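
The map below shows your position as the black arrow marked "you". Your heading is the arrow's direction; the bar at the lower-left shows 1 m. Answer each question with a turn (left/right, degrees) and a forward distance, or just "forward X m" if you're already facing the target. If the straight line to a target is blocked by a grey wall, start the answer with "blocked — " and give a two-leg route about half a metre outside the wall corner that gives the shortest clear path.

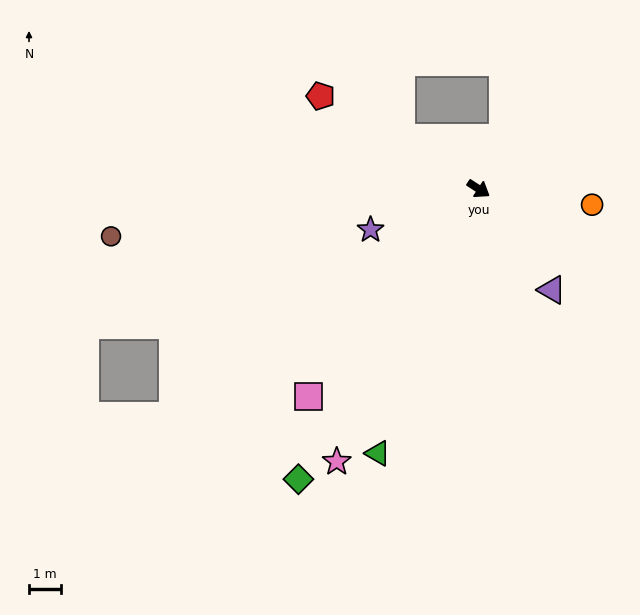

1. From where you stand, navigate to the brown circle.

turn right 140°, forward 11.6 m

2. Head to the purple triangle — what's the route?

turn right 21°, forward 3.9 m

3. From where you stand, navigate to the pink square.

turn right 96°, forward 8.4 m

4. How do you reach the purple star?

turn right 126°, forward 3.6 m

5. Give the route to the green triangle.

turn right 78°, forward 8.8 m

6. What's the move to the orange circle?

turn left 25°, forward 3.6 m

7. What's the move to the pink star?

turn right 84°, forward 9.6 m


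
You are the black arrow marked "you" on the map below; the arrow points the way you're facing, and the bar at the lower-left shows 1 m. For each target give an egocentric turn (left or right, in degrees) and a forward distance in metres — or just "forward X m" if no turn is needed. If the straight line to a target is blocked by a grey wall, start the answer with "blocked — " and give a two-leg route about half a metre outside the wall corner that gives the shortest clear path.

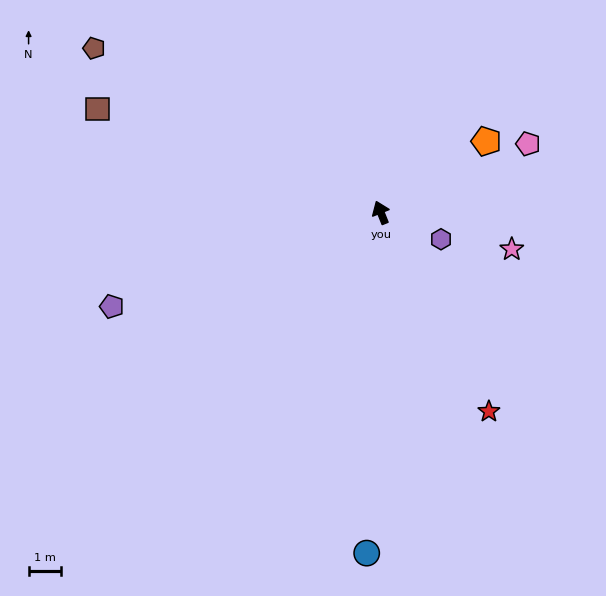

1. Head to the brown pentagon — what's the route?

turn left 38°, forward 10.2 m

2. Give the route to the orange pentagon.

turn right 78°, forward 3.9 m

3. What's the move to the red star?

turn right 173°, forward 7.0 m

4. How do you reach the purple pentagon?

turn left 87°, forward 8.8 m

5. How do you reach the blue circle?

turn left 156°, forward 10.5 m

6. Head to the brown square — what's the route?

turn left 48°, forward 9.3 m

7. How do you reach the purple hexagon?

turn right 136°, forward 2.0 m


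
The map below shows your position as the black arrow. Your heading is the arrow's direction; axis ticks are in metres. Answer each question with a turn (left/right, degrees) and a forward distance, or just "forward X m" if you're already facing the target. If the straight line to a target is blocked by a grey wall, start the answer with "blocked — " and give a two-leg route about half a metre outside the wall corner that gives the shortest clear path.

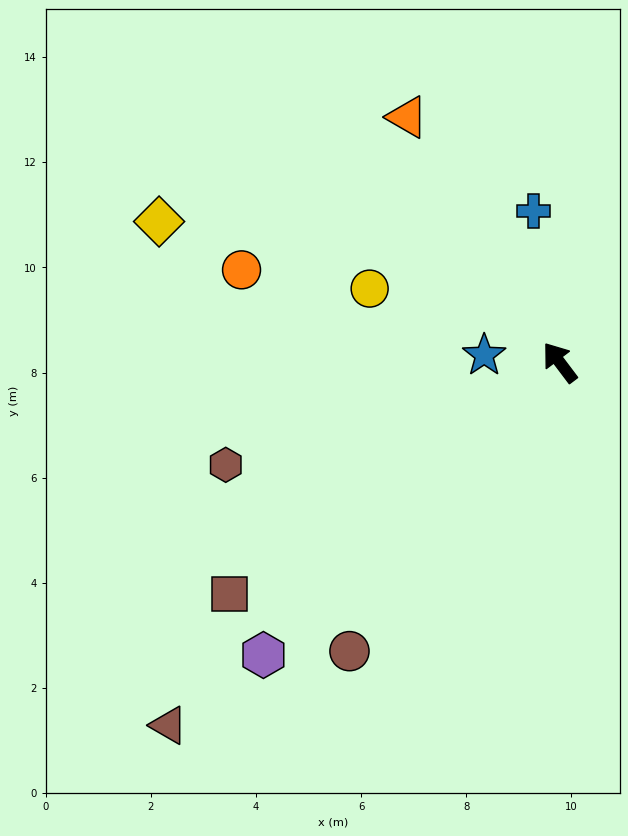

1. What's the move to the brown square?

turn left 88°, forward 7.7 m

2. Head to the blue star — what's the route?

turn left 48°, forward 1.4 m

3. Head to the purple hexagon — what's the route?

turn left 98°, forward 7.9 m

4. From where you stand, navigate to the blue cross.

turn right 27°, forward 2.9 m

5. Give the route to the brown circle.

turn left 107°, forward 6.8 m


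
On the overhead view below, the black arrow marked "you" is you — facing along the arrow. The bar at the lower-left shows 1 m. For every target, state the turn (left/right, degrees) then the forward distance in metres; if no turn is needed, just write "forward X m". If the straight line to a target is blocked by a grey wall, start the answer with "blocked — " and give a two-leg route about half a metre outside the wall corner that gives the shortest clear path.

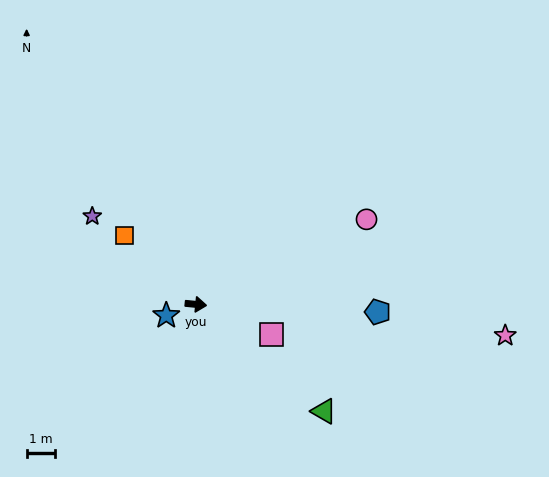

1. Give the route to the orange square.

turn left 142°, forward 3.5 m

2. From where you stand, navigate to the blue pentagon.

turn left 3°, forward 6.5 m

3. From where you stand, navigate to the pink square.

turn right 16°, forward 2.9 m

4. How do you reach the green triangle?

turn right 34°, forward 5.9 m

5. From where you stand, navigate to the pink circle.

turn left 32°, forward 6.8 m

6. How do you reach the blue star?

turn right 154°, forward 1.1 m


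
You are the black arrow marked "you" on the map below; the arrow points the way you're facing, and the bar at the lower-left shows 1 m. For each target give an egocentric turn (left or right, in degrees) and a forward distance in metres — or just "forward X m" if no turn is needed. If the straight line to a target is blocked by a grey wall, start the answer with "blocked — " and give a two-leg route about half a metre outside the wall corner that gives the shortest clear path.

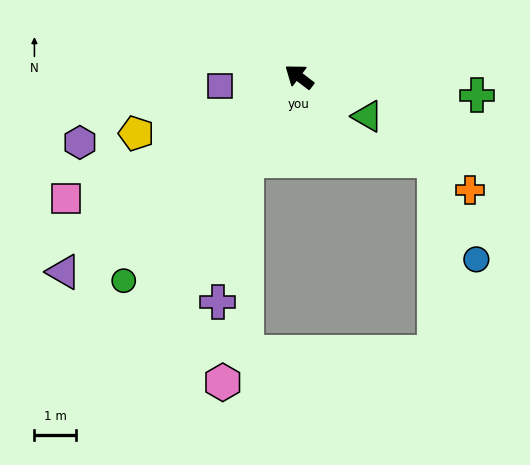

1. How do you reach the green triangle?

turn right 173°, forward 1.9 m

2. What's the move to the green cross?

turn right 149°, forward 4.3 m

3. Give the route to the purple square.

turn left 44°, forward 1.9 m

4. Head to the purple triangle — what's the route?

turn left 77°, forward 7.4 m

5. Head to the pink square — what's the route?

turn left 65°, forward 6.3 m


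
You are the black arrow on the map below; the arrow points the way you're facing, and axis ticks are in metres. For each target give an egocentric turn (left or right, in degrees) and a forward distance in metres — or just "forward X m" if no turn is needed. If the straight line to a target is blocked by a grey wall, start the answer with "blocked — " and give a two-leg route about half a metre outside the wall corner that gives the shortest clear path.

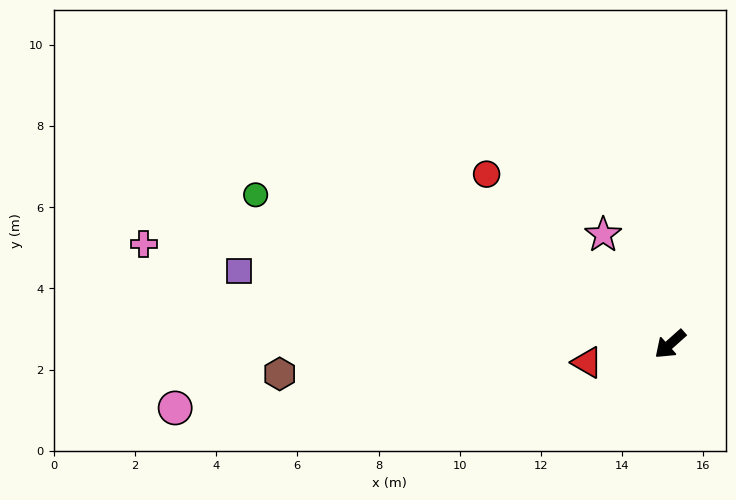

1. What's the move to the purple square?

turn right 51°, forward 10.8 m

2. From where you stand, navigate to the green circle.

turn right 62°, forward 10.9 m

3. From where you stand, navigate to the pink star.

turn right 100°, forward 3.2 m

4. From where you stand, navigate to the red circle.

turn right 85°, forward 6.2 m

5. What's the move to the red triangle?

turn right 29°, forward 2.1 m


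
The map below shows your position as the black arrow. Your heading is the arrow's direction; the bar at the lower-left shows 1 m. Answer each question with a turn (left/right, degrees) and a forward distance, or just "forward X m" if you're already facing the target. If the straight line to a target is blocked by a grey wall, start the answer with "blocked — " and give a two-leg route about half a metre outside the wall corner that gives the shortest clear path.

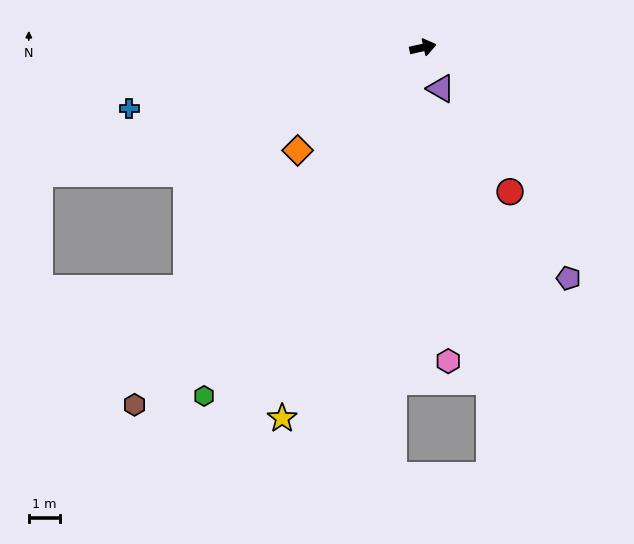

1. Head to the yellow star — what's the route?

turn right 123°, forward 12.8 m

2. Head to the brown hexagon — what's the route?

turn right 142°, forward 14.8 m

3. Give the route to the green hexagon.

turn right 135°, forward 13.3 m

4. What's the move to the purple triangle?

turn right 79°, forward 1.4 m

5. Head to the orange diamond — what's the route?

turn right 153°, forward 5.2 m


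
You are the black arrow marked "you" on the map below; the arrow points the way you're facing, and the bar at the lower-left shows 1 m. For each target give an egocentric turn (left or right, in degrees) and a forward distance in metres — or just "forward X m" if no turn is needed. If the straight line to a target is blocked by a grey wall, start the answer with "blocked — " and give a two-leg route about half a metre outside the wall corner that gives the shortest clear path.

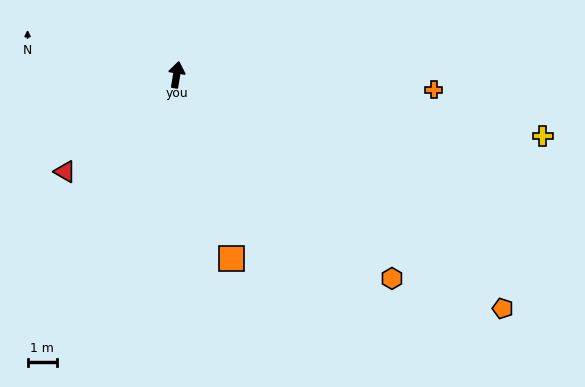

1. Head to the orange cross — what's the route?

turn right 84°, forward 8.7 m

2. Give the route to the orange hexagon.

turn right 124°, forward 10.1 m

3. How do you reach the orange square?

turn right 154°, forward 6.5 m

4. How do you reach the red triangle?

turn left 140°, forward 5.0 m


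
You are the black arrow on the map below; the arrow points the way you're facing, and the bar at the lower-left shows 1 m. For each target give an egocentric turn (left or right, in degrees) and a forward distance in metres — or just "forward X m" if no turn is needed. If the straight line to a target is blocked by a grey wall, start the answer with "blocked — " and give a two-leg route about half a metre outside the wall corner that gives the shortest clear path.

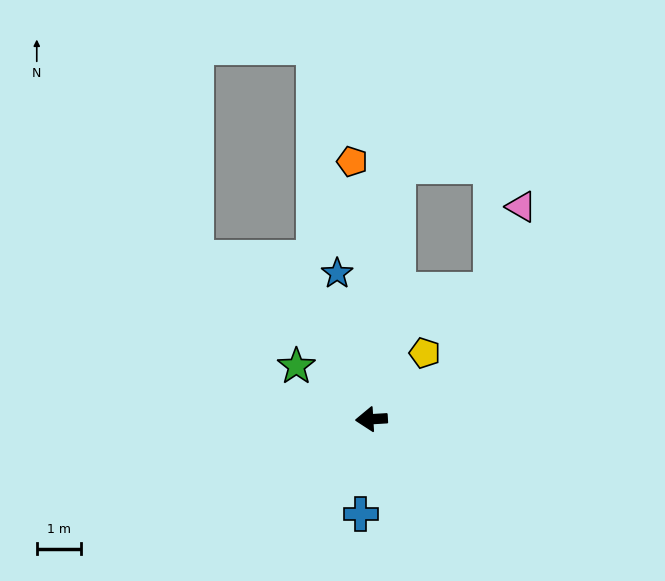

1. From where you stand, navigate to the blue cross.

turn left 80°, forward 2.1 m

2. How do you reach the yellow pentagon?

turn right 132°, forward 1.9 m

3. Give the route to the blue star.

turn right 80°, forward 3.4 m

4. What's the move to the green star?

turn right 39°, forward 2.1 m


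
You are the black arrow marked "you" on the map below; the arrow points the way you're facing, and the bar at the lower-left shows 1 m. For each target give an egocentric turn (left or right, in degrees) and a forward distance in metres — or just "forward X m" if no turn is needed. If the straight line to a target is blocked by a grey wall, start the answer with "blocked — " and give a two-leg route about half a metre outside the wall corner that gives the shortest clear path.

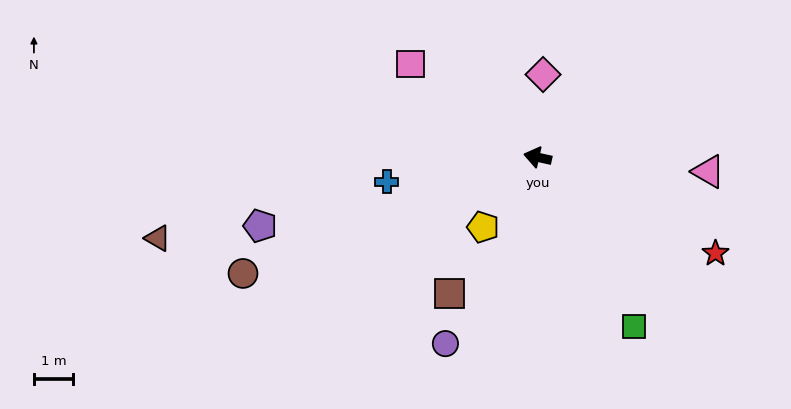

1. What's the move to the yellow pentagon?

turn left 64°, forward 2.3 m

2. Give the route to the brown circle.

turn left 34°, forward 8.1 m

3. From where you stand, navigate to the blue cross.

turn left 22°, forward 3.9 m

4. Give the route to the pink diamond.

turn right 81°, forward 2.1 m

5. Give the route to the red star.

turn left 164°, forward 5.2 m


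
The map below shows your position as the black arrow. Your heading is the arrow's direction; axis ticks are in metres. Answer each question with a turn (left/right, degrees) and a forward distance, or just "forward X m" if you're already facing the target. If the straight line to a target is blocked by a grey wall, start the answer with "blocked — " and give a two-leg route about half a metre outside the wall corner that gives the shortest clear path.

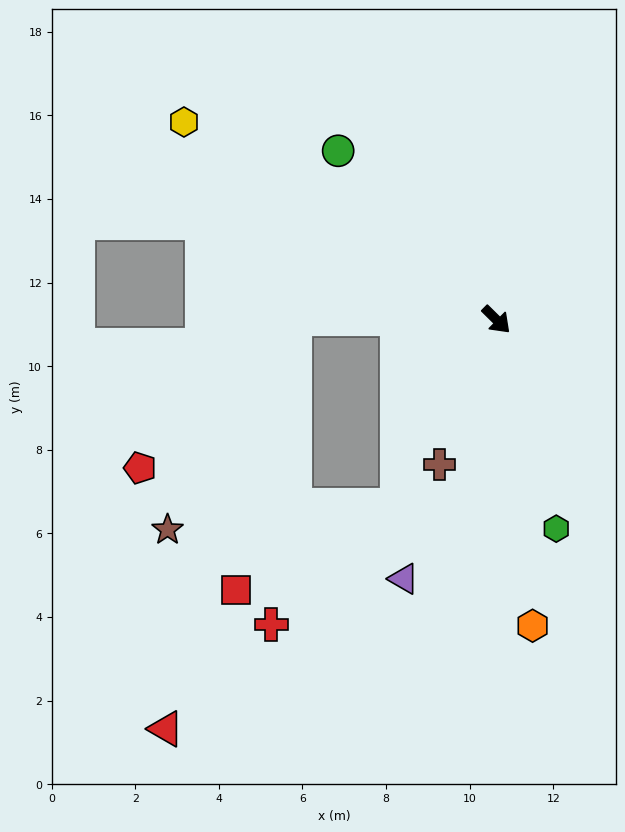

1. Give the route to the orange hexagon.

turn right 39°, forward 7.4 m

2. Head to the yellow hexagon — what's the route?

turn right 168°, forward 8.8 m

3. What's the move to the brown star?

blocked — turn right 136°, forward 4.8 m, then turn left 60°, forward 5.9 m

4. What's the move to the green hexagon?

turn right 29°, forward 5.2 m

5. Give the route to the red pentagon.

blocked — turn right 136°, forward 4.8 m, then turn left 45°, forward 5.1 m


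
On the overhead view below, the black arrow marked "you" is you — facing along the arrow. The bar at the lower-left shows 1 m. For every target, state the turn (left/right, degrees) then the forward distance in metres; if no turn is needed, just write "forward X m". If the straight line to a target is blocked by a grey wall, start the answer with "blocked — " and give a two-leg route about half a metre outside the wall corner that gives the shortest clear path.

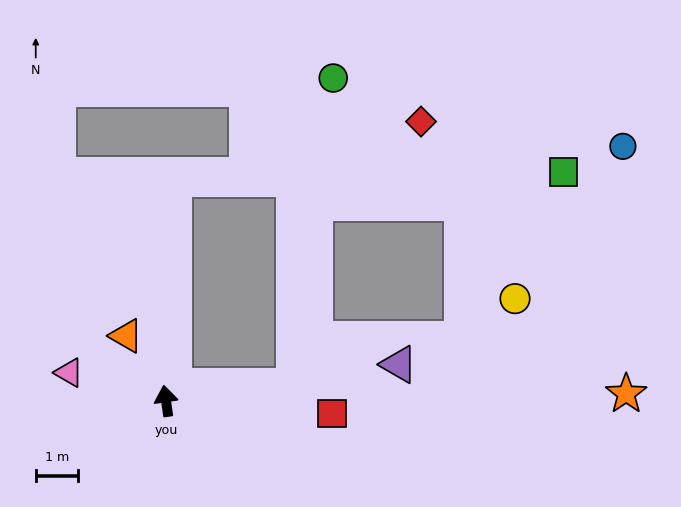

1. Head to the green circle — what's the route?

blocked — turn right 92°, forward 3.0 m, then turn left 76°, forward 7.3 m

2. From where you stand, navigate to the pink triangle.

turn left 66°, forward 2.4 m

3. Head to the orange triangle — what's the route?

turn left 23°, forward 1.8 m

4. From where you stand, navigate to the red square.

turn right 103°, forward 3.9 m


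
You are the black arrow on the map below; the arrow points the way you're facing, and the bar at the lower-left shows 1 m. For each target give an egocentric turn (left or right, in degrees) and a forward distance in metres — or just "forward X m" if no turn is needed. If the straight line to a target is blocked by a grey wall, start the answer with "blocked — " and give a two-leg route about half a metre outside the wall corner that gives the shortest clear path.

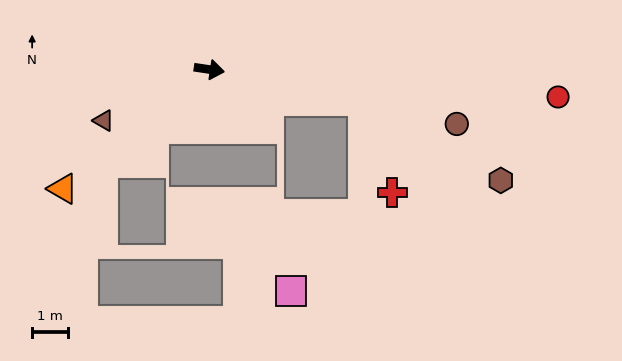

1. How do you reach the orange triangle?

turn right 132°, forward 5.3 m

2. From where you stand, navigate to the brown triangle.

turn right 146°, forward 3.3 m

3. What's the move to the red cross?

blocked — turn right 3°, forward 4.4 m, then turn right 61°, forward 2.7 m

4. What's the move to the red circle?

turn left 4°, forward 9.8 m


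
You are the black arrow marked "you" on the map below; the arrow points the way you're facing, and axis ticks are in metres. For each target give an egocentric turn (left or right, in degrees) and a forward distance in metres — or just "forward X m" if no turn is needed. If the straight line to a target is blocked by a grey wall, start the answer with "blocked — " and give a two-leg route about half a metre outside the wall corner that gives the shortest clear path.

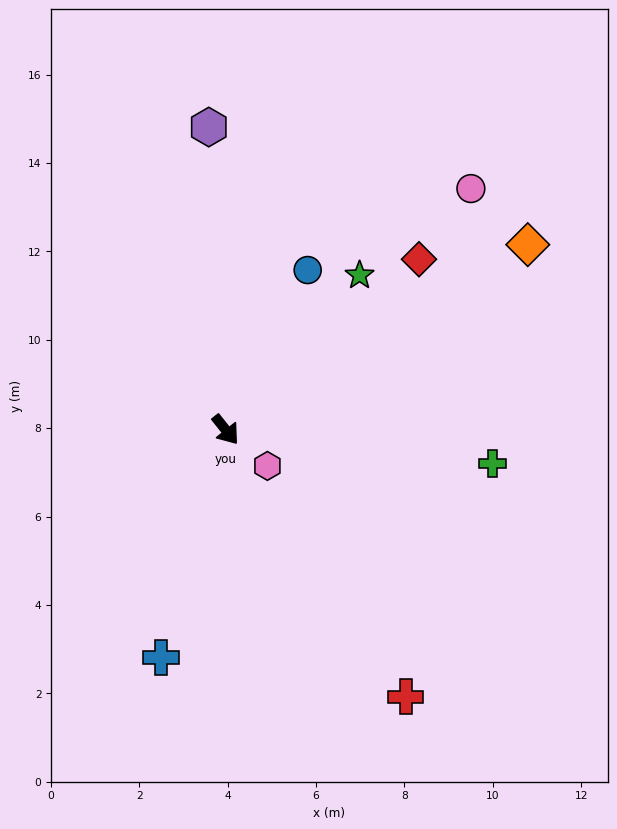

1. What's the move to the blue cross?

turn right 54°, forward 5.4 m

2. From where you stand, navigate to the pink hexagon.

turn left 11°, forward 1.2 m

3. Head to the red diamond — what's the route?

turn left 93°, forward 5.8 m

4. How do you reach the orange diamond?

turn left 83°, forward 8.0 m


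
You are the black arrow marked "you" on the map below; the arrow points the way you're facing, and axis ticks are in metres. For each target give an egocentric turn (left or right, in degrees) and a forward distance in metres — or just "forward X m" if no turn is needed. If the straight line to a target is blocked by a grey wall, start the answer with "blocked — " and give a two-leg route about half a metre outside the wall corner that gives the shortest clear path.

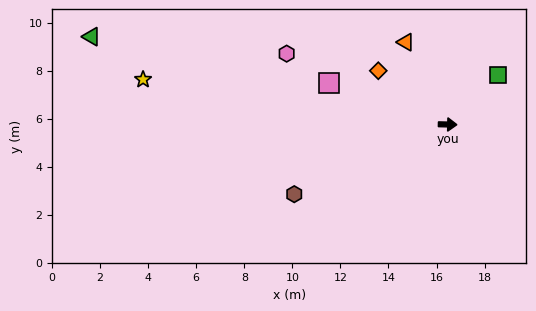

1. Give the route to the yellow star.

turn left 173°, forward 12.8 m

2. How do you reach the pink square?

turn left 162°, forward 5.2 m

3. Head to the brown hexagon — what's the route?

turn right 154°, forward 7.0 m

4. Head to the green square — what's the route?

turn left 46°, forward 2.9 m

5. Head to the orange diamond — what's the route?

turn left 144°, forward 3.7 m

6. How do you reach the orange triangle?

turn left 118°, forward 3.8 m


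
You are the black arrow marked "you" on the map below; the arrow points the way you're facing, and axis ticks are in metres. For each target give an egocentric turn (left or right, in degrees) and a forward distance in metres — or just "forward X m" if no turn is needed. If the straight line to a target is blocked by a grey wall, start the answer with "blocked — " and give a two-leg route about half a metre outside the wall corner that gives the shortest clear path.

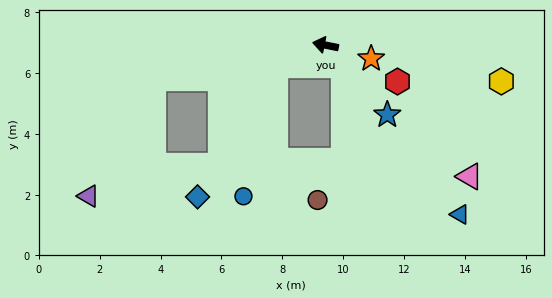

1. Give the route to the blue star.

turn left 143°, forward 3.1 m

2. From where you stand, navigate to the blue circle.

blocked — turn left 33°, forward 1.8 m, then turn left 55°, forward 4.4 m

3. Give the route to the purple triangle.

blocked — turn left 22°, forward 5.8 m, then turn left 51°, forward 4.4 m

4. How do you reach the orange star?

turn left 175°, forward 1.6 m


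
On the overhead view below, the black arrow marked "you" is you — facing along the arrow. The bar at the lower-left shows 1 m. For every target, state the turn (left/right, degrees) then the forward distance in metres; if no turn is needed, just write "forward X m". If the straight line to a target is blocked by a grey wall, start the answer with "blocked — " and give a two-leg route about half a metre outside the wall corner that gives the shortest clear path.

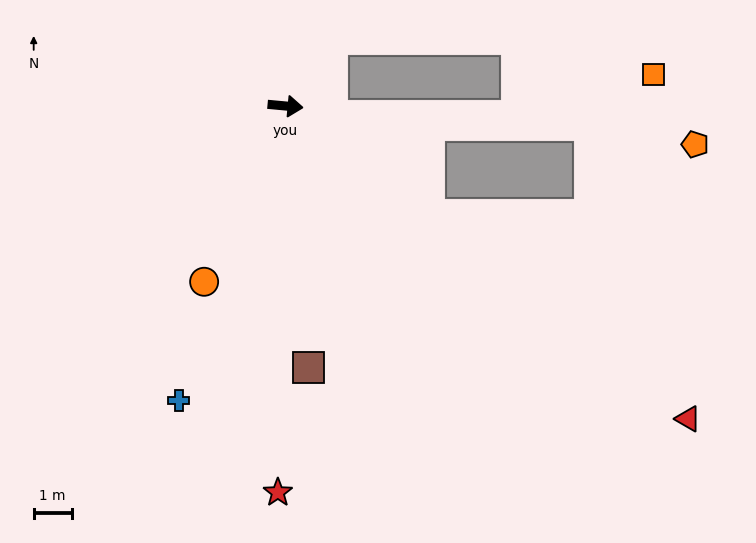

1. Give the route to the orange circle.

turn right 110°, forward 5.1 m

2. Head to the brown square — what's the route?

turn right 80°, forward 6.9 m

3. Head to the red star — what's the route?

turn right 86°, forward 10.2 m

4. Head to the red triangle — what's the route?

turn right 33°, forward 13.4 m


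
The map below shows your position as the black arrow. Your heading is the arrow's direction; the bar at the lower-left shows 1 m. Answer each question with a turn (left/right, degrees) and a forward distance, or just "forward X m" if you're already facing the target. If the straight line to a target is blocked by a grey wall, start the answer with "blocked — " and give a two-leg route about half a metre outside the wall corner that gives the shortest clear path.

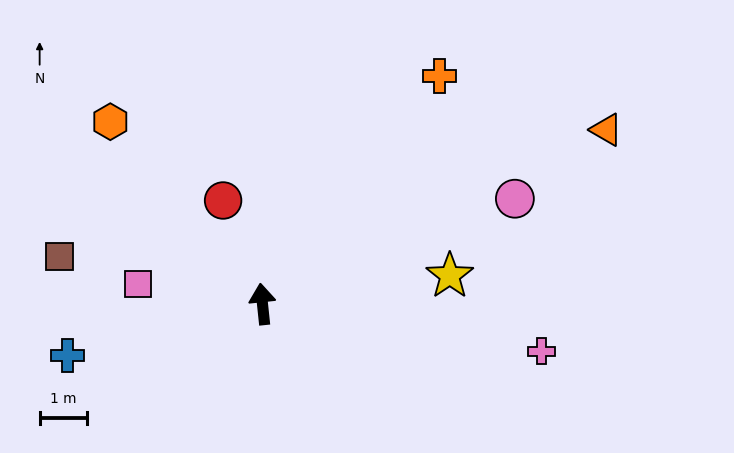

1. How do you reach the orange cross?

turn right 44°, forward 6.0 m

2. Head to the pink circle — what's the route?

turn right 73°, forward 5.7 m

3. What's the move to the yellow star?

turn right 87°, forward 4.0 m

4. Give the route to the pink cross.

turn right 106°, forward 5.9 m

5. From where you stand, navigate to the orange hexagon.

turn left 34°, forward 5.0 m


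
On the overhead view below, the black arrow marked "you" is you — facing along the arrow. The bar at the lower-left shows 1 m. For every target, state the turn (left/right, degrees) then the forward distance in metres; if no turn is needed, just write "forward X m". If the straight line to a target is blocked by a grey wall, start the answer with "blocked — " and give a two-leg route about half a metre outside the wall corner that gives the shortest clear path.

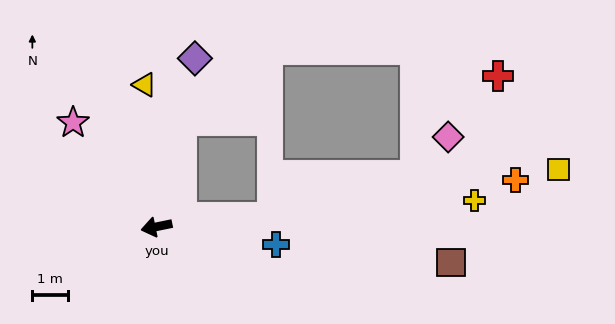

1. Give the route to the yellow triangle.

turn right 97°, forward 4.0 m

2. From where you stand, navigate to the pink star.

turn right 63°, forward 3.7 m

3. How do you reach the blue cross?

turn left 160°, forward 3.4 m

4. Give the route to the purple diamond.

turn right 114°, forward 4.8 m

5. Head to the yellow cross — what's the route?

turn left 173°, forward 8.9 m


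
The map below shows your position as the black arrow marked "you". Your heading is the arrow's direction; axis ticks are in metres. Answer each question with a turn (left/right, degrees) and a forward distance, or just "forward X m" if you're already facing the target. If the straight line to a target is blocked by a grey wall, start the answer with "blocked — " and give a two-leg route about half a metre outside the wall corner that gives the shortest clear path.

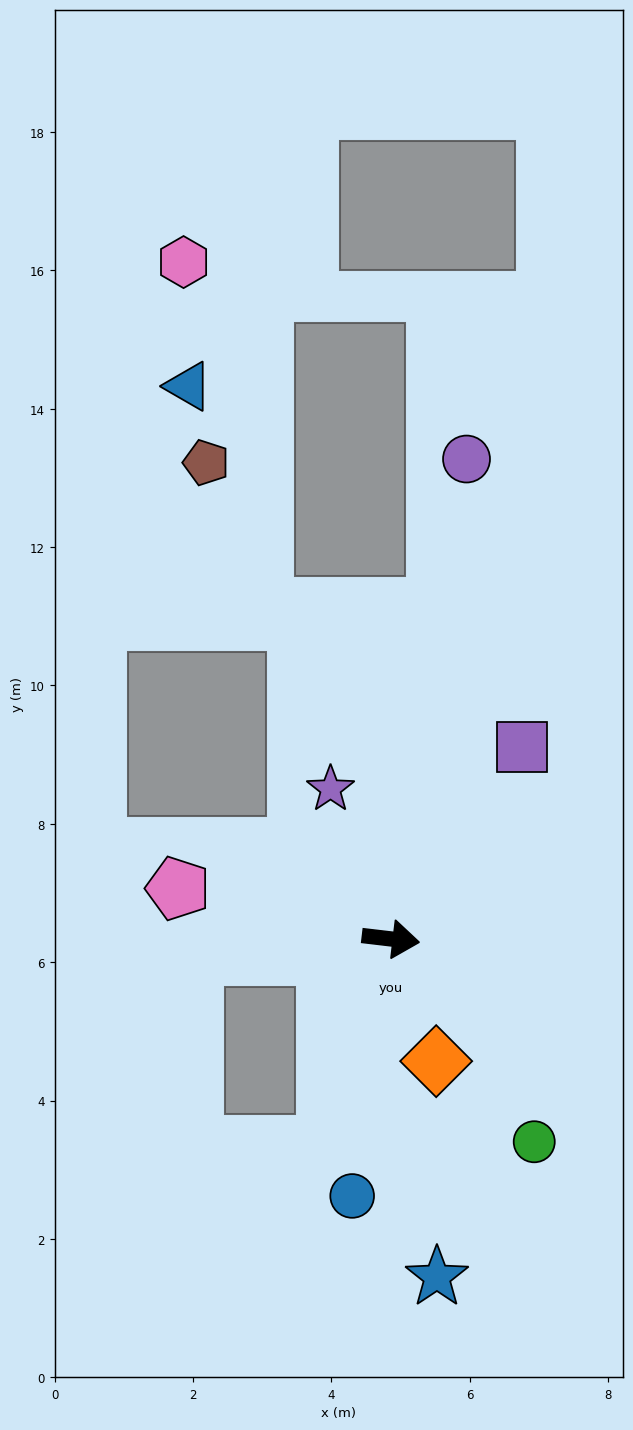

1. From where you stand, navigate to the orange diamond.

turn right 63°, forward 1.9 m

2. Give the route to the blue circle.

turn right 92°, forward 3.8 m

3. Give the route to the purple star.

turn left 119°, forward 2.3 m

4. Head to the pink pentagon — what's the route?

turn left 173°, forward 3.2 m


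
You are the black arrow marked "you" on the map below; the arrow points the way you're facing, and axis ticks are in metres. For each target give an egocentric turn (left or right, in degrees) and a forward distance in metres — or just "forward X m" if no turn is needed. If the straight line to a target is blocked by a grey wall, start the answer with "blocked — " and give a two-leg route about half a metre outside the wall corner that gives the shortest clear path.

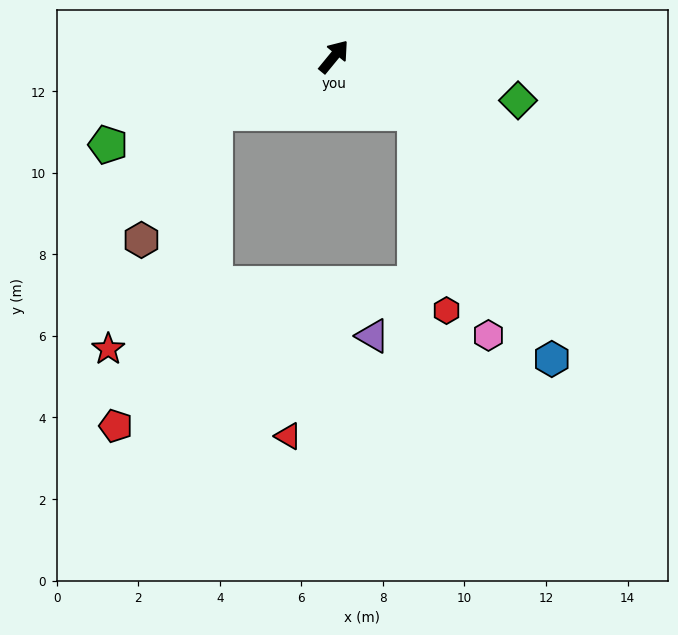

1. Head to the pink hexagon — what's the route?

blocked — turn right 86°, forward 2.4 m, then turn right 36°, forward 5.7 m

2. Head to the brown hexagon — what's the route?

blocked — turn left 155°, forward 3.2 m, then turn left 34°, forward 3.6 m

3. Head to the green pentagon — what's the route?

turn left 151°, forward 5.9 m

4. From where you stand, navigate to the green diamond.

turn right 64°, forward 4.6 m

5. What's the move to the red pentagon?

blocked — turn left 155°, forward 3.2 m, then turn left 47°, forward 8.1 m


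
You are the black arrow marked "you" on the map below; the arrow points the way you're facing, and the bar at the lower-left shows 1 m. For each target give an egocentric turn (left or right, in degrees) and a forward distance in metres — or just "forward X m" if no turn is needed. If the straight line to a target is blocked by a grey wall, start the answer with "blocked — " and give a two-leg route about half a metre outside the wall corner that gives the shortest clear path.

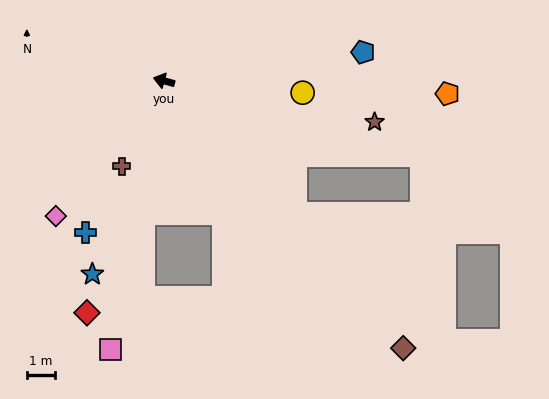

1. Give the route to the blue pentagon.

turn right 156°, forward 7.1 m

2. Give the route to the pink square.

turn left 94°, forward 9.6 m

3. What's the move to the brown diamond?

turn left 147°, forward 12.6 m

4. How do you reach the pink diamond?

turn left 67°, forward 6.1 m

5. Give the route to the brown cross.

turn left 79°, forward 3.3 m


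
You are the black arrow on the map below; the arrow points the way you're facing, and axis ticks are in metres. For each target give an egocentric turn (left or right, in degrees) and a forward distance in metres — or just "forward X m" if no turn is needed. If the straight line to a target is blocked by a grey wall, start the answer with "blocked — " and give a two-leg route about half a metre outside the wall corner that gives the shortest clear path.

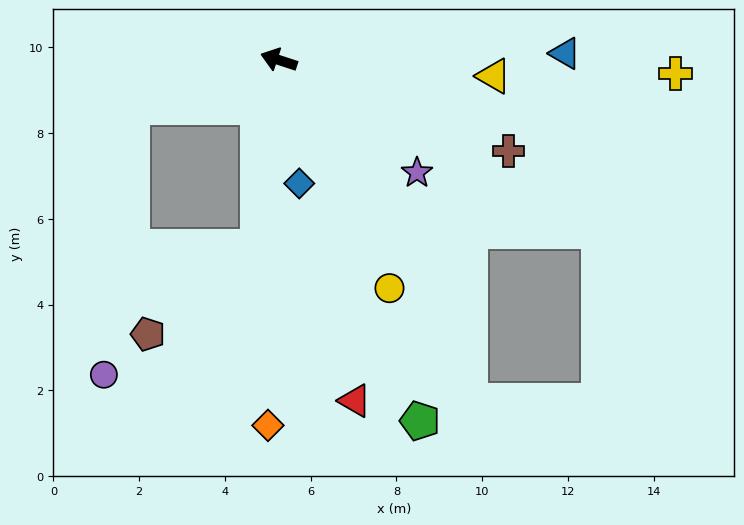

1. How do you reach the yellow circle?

turn left 134°, forward 5.9 m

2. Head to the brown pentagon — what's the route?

blocked — turn left 102°, forward 4.4 m, then turn right 46°, forward 3.3 m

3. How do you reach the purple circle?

blocked — turn left 36°, forward 3.6 m, then turn left 66°, forward 6.3 m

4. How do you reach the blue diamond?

turn left 117°, forward 2.9 m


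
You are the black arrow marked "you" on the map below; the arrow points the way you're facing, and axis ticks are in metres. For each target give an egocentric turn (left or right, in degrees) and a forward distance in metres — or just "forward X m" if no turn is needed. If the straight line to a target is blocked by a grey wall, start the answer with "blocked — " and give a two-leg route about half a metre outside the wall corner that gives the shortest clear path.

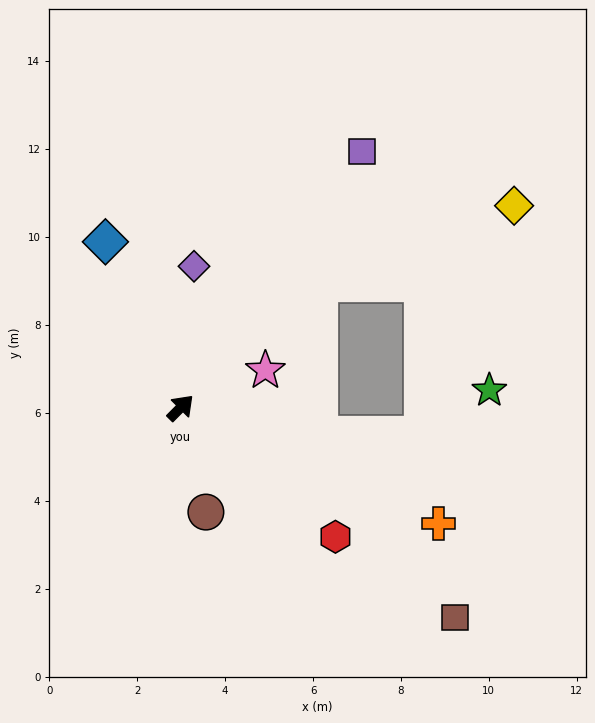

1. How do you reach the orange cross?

turn right 69°, forward 6.4 m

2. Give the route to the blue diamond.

turn left 69°, forward 4.1 m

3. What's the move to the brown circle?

turn right 122°, forward 2.4 m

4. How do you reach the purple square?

turn left 9°, forward 7.1 m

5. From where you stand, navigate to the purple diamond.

turn left 39°, forward 3.2 m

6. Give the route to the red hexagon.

turn right 85°, forward 4.6 m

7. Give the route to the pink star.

turn right 21°, forward 2.1 m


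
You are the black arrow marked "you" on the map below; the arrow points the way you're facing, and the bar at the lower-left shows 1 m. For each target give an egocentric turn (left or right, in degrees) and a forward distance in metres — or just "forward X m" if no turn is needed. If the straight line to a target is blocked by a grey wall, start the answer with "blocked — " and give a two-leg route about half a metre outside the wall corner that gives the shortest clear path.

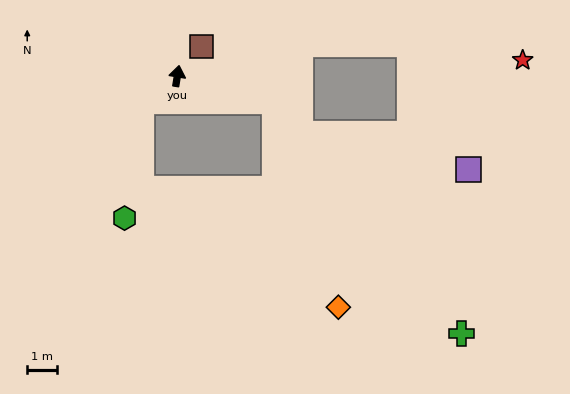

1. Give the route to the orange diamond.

blocked — turn right 95°, forward 3.3 m, then turn right 58°, forward 7.2 m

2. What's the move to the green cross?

blocked — turn right 95°, forward 3.3 m, then turn right 37°, forward 9.9 m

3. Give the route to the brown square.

turn right 30°, forward 1.3 m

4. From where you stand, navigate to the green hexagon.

blocked — turn left 135°, forward 1.5 m, then turn left 46°, forward 3.9 m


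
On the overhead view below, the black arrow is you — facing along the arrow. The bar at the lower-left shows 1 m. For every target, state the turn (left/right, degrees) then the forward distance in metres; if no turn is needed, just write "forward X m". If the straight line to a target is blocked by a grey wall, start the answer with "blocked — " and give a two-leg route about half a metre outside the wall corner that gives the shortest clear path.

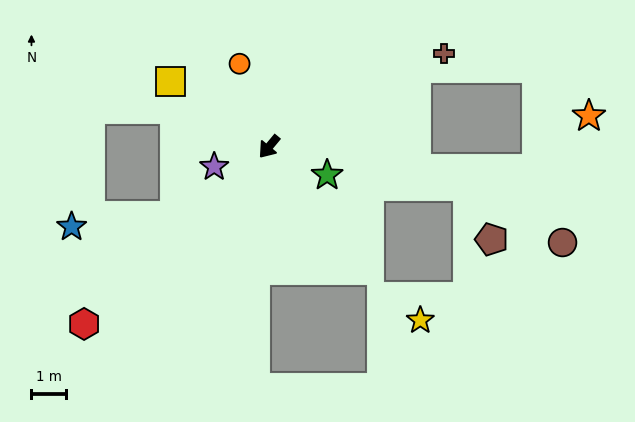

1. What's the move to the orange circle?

turn right 121°, forward 2.6 m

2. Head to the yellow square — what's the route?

turn right 84°, forward 3.4 m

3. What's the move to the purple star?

turn right 30°, forward 1.7 m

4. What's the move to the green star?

turn left 104°, forward 1.9 m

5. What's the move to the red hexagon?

turn right 7°, forward 7.4 m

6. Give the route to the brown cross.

turn left 158°, forward 5.8 m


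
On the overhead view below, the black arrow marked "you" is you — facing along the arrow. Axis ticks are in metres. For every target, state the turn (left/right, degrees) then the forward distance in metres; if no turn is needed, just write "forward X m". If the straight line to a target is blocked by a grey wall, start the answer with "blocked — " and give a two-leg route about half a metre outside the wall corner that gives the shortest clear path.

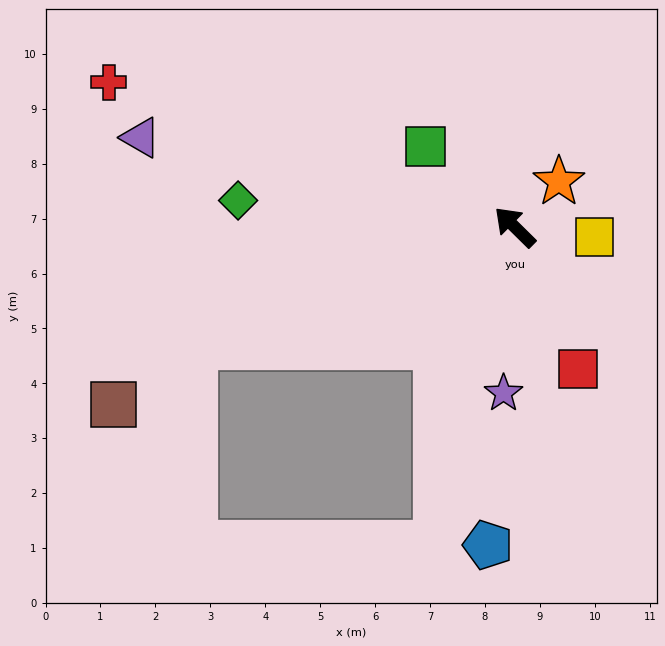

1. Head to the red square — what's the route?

turn left 159°, forward 2.8 m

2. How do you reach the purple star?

turn left 131°, forward 3.0 m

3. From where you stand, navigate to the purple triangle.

turn left 31°, forward 7.0 m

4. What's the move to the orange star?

turn right 90°, forward 1.2 m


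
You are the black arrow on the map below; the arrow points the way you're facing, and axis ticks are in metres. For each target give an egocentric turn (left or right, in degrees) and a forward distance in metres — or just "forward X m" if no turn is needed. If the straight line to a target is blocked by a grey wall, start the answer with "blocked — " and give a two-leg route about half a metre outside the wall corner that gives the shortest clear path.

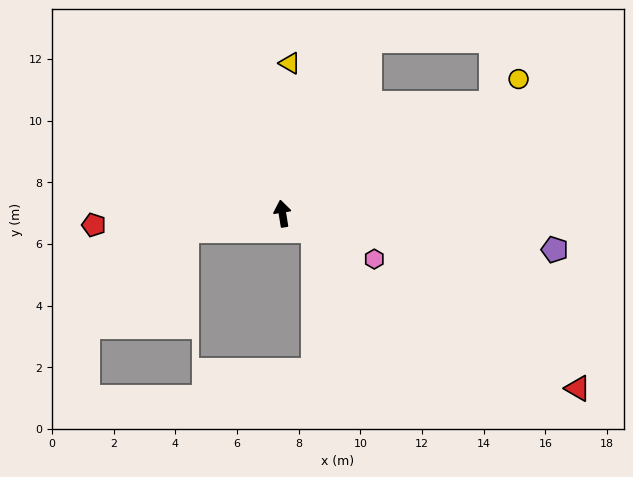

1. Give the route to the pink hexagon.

turn right 125°, forward 3.3 m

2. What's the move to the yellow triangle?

turn right 12°, forward 4.9 m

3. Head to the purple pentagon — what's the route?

turn right 107°, forward 8.9 m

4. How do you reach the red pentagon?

turn left 84°, forward 6.1 m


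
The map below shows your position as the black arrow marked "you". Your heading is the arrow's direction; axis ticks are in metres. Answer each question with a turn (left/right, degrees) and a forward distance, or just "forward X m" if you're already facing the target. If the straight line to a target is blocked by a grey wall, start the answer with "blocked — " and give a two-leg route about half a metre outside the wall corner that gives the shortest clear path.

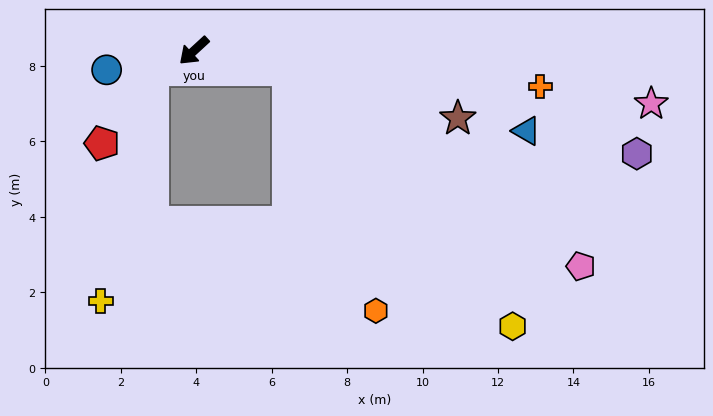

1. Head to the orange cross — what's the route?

turn left 131°, forward 9.2 m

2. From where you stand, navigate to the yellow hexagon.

blocked — turn left 126°, forward 2.5 m, then turn right 37°, forward 9.0 m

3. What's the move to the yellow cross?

blocked — turn right 18°, forward 1.2 m, then turn left 53°, forward 6.3 m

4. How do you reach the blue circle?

turn right 30°, forward 2.4 m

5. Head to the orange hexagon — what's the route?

blocked — turn left 126°, forward 2.5 m, then turn right 59°, forward 6.8 m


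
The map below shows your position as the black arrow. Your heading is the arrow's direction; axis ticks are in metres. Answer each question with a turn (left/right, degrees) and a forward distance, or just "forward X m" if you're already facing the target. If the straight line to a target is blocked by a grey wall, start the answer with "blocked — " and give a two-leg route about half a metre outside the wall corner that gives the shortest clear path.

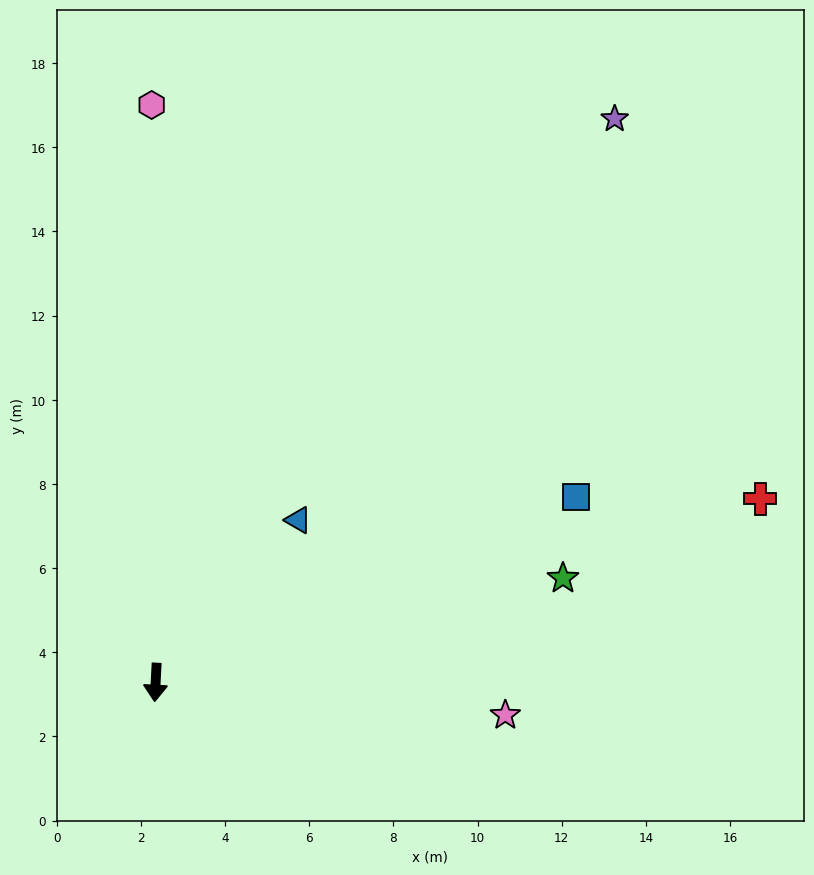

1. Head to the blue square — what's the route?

turn left 117°, forward 10.9 m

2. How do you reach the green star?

turn left 107°, forward 10.0 m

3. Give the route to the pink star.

turn left 88°, forward 8.3 m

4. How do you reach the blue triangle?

turn left 142°, forward 5.1 m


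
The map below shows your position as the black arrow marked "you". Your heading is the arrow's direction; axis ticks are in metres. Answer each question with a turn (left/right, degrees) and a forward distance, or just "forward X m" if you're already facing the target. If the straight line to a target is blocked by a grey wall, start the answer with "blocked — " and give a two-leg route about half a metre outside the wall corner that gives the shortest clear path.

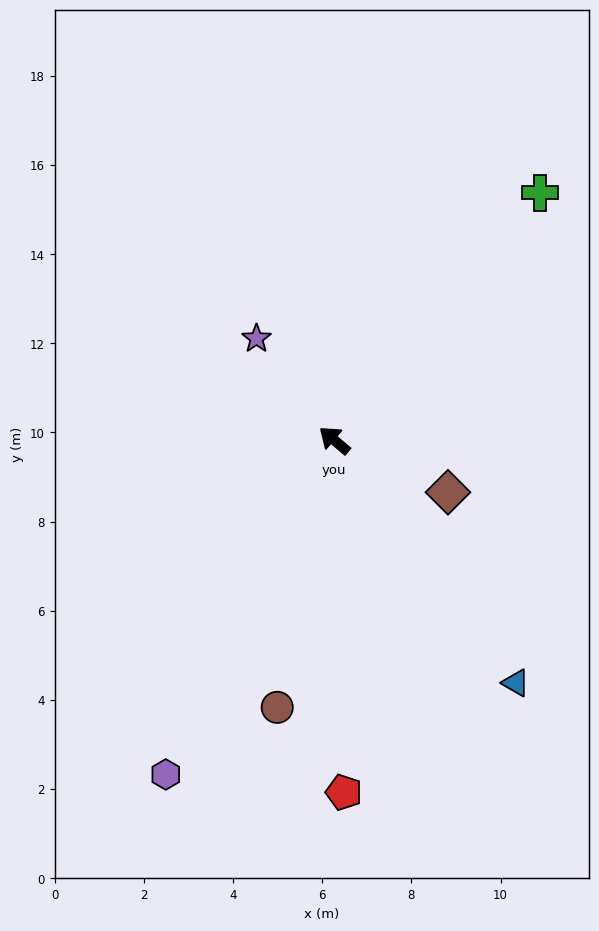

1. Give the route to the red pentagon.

turn left 132°, forward 7.9 m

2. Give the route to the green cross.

turn right 90°, forward 7.2 m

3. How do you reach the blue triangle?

turn left 167°, forward 6.8 m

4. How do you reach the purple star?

turn right 13°, forward 2.9 m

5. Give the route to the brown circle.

turn left 118°, forward 6.1 m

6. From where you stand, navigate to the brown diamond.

turn right 165°, forward 2.8 m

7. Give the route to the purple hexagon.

turn left 103°, forward 8.4 m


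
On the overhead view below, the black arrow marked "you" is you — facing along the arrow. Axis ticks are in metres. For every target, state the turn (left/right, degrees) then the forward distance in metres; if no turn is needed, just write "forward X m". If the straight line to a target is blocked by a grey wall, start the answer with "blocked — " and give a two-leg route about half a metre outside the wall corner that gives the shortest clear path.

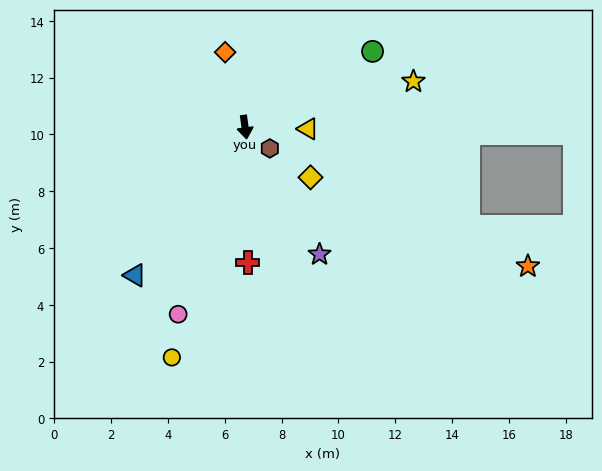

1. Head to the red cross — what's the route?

turn right 7°, forward 4.8 m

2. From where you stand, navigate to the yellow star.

turn left 97°, forward 6.1 m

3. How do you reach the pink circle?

turn right 27°, forward 7.0 m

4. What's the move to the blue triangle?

turn right 44°, forward 6.5 m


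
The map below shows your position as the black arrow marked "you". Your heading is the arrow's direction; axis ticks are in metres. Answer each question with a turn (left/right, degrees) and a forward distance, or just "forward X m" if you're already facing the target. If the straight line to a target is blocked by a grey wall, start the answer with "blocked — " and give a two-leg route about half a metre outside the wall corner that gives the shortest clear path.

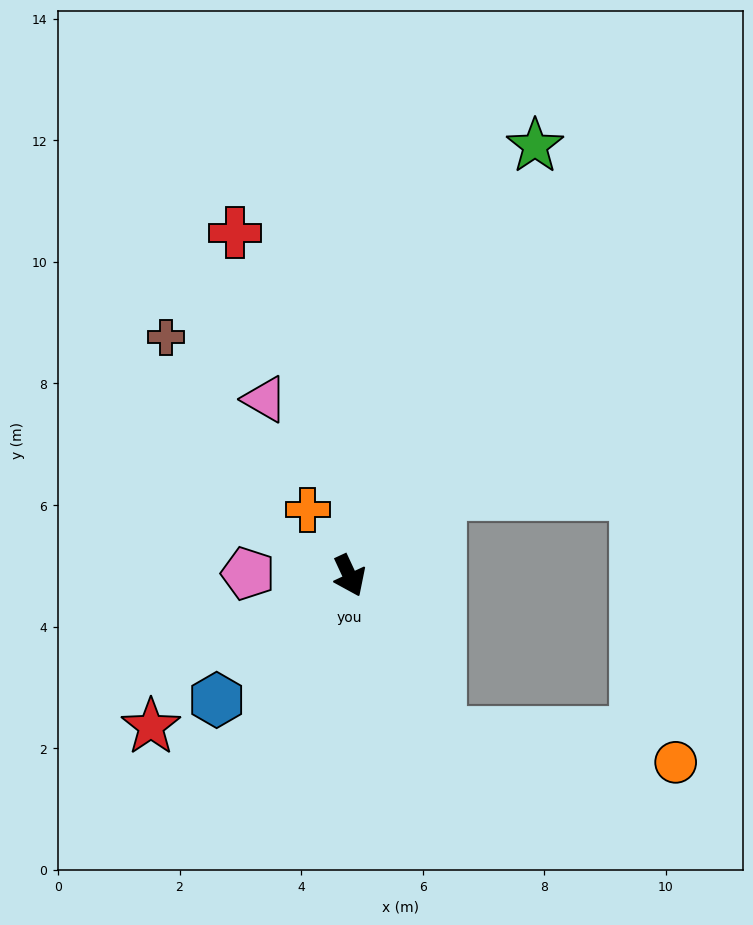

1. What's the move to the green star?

turn left 132°, forward 7.7 m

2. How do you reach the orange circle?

blocked — turn left 5°, forward 3.0 m, then turn left 53°, forward 3.9 m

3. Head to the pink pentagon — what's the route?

turn right 116°, forward 1.7 m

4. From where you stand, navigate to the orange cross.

turn right 173°, forward 1.3 m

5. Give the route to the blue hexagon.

turn right 72°, forward 3.0 m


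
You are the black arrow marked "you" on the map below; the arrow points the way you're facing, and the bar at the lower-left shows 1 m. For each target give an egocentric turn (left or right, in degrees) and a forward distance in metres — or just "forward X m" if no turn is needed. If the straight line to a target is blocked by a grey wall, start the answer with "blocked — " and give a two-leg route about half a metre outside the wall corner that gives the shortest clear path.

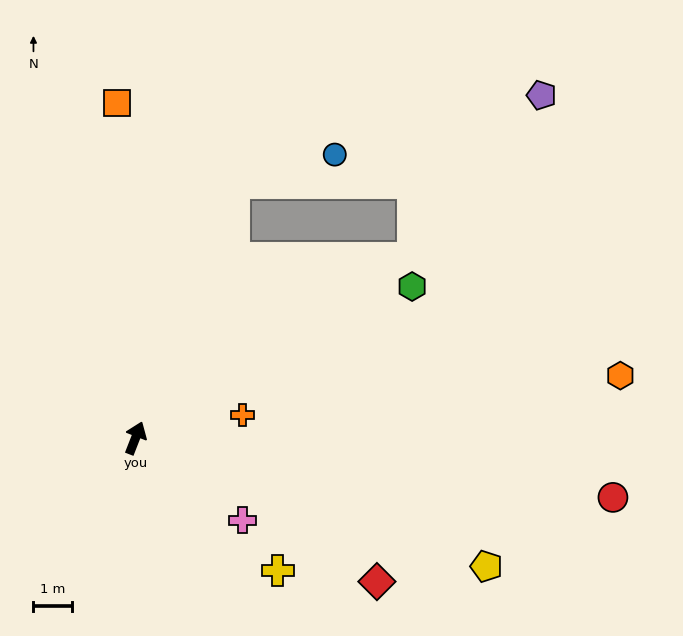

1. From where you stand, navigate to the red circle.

turn right 76°, forward 12.6 m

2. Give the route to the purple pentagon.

blocked — turn right 36°, forward 8.6 m, then turn left 19°, forward 5.4 m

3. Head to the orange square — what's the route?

turn left 24°, forward 8.8 m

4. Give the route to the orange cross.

turn right 57°, forward 2.9 m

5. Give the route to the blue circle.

blocked — forward 7.1 m, then turn right 53°, forward 2.8 m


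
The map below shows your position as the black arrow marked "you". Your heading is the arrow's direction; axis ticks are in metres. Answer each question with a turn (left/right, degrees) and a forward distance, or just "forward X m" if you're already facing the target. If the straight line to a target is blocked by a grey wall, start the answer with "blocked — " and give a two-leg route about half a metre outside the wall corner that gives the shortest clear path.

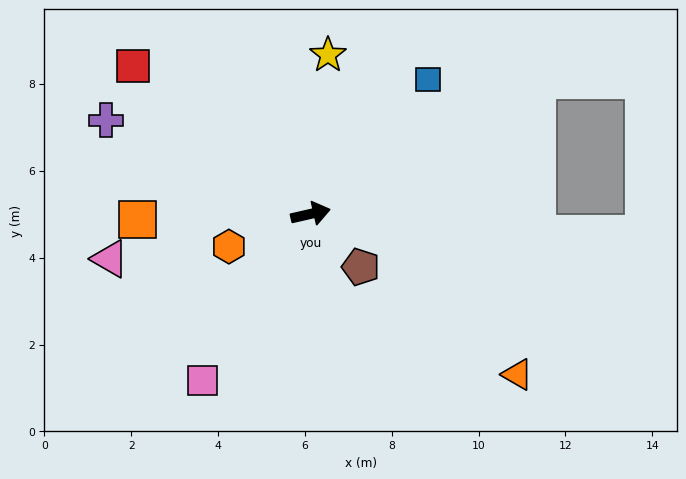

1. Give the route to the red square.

turn left 127°, forward 5.3 m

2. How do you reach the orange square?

turn left 169°, forward 4.0 m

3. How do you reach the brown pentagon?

turn right 59°, forward 1.7 m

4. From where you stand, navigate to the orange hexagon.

turn right 171°, forward 2.0 m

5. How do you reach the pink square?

turn right 136°, forward 4.6 m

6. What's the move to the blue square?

turn left 36°, forward 4.1 m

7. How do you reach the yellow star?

turn left 71°, forward 3.7 m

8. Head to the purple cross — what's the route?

turn left 143°, forward 5.2 m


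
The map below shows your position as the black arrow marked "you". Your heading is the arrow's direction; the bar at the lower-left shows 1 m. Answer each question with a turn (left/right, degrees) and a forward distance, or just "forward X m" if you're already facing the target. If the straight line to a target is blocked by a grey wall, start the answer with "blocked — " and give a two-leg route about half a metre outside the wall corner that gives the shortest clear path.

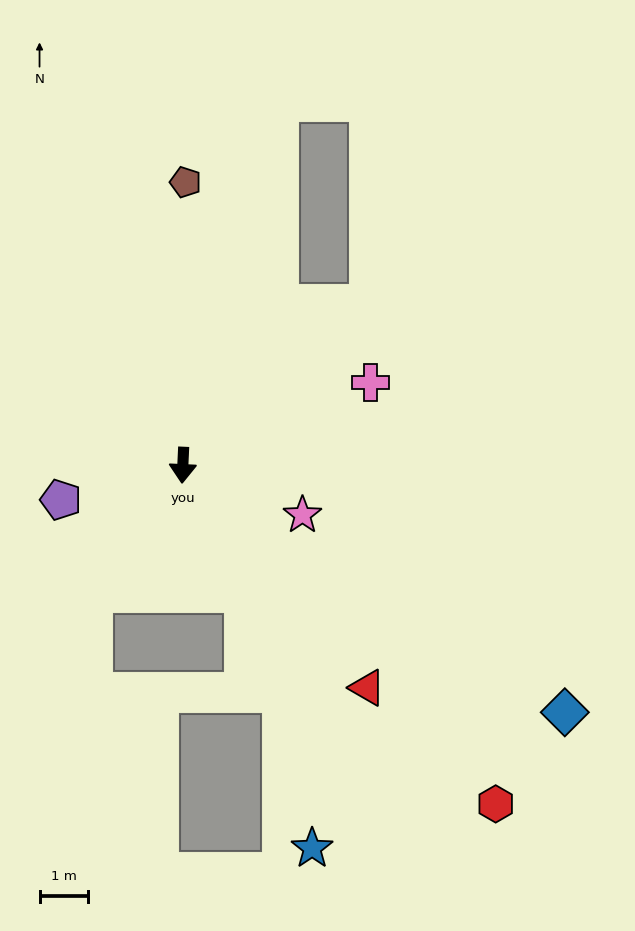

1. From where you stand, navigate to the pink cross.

turn left 116°, forward 4.3 m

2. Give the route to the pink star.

turn left 70°, forward 2.7 m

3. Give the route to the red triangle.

turn left 42°, forward 6.0 m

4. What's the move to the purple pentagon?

turn right 72°, forward 2.6 m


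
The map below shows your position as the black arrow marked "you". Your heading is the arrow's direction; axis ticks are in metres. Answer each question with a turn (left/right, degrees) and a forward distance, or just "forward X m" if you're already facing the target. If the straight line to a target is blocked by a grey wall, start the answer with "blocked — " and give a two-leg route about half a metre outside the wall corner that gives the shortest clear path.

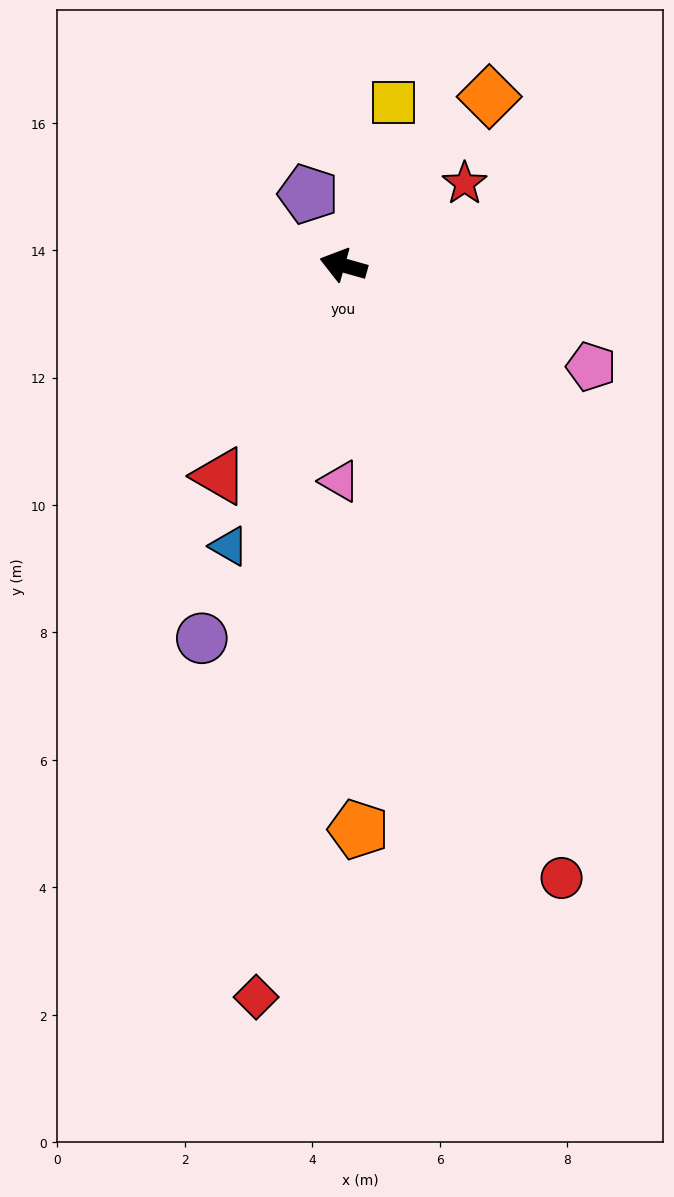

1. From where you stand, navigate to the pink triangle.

turn left 105°, forward 3.4 m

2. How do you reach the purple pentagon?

turn right 48°, forward 1.2 m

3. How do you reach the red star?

turn right 130°, forward 2.3 m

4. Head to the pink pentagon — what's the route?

turn left 173°, forward 4.2 m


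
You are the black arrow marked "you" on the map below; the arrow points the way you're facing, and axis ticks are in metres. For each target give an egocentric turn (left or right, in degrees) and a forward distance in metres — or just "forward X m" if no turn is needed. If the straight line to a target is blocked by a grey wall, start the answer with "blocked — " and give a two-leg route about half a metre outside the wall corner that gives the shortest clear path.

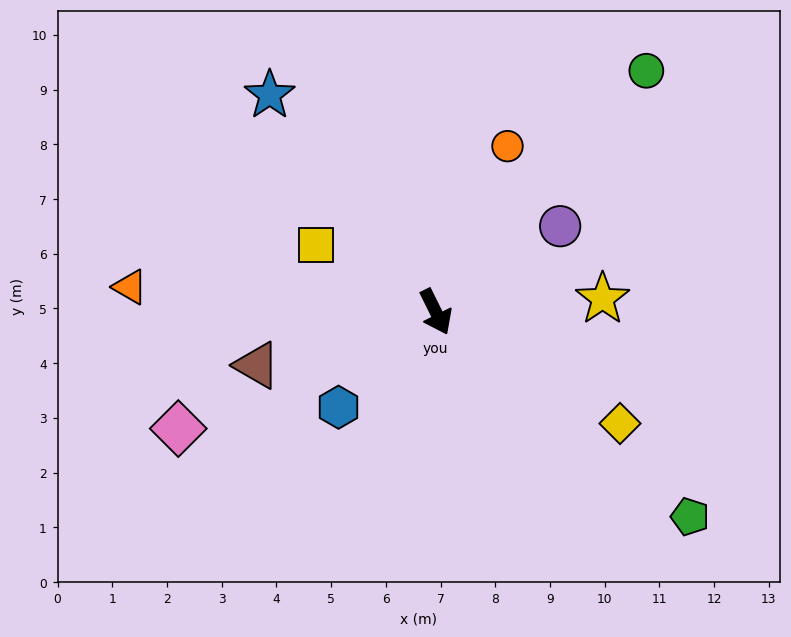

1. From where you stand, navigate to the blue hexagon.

turn right 72°, forward 2.5 m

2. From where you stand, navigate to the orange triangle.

turn right 121°, forward 5.6 m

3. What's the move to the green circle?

turn left 113°, forward 5.9 m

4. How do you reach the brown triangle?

turn right 100°, forward 3.4 m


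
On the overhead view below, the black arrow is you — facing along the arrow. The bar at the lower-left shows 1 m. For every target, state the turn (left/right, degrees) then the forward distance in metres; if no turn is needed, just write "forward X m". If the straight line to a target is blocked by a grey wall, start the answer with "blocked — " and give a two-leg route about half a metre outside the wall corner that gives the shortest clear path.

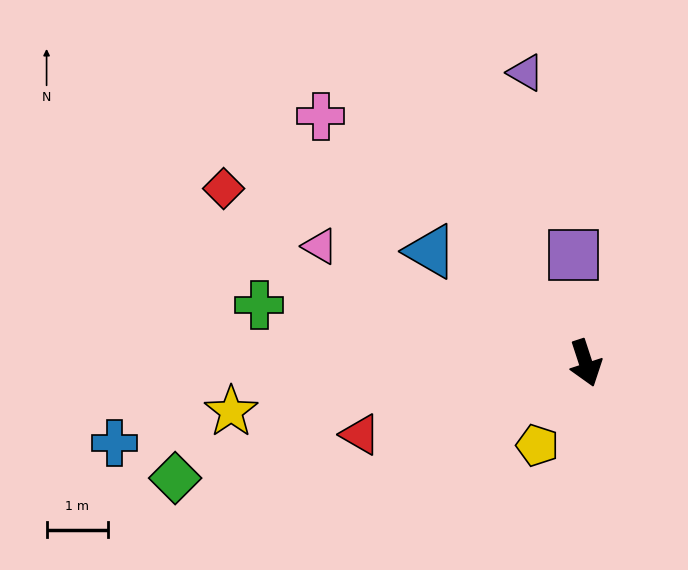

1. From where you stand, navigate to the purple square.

turn left 168°, forward 1.8 m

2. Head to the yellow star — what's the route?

turn right 100°, forward 5.9 m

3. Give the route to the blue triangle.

turn right 144°, forward 3.1 m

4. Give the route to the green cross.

turn right 118°, forward 5.4 m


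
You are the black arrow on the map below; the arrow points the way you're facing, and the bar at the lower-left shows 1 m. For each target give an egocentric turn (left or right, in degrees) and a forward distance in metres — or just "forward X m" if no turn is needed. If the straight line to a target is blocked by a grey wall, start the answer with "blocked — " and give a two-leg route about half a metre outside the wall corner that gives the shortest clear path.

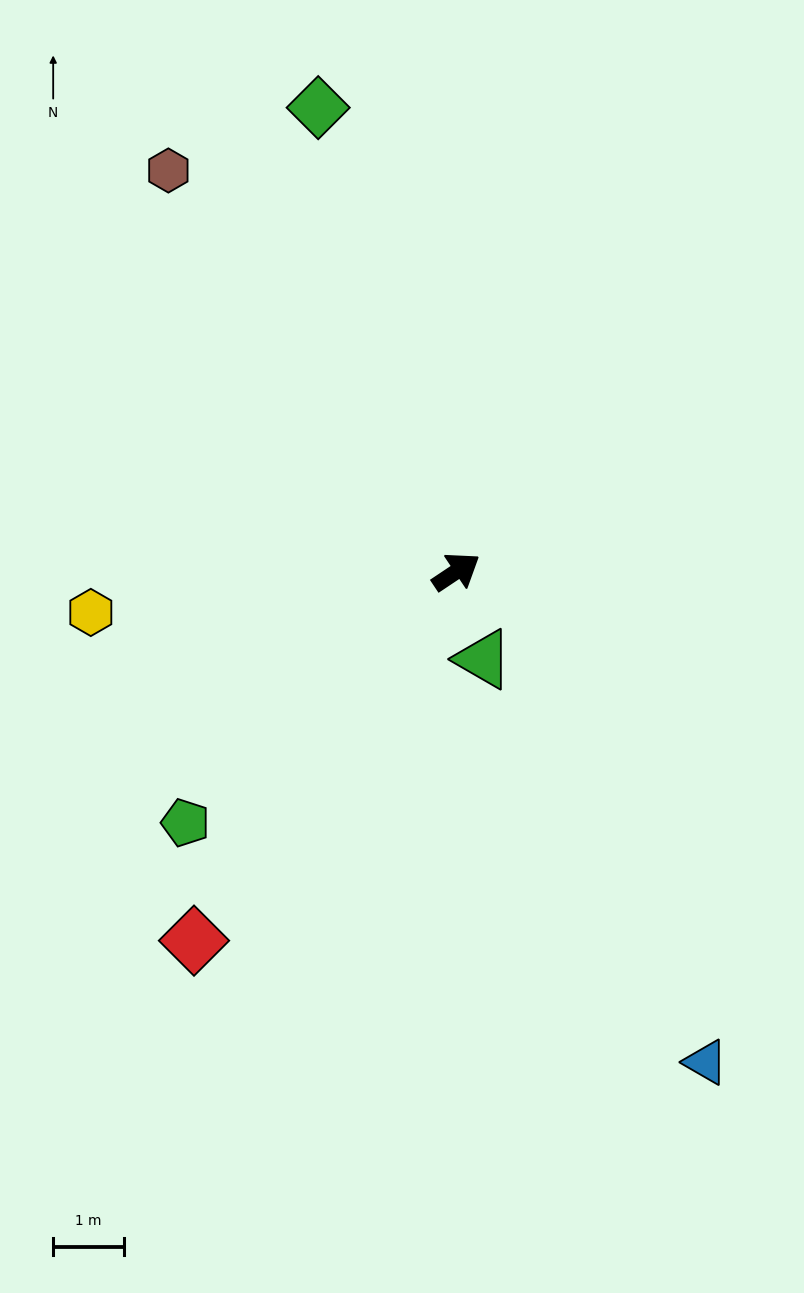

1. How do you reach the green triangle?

turn right 107°, forward 1.3 m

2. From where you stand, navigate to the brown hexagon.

turn left 92°, forward 7.0 m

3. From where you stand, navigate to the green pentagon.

turn right 171°, forward 5.2 m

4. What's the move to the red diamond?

turn right 159°, forward 6.4 m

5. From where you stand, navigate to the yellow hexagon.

turn left 153°, forward 5.2 m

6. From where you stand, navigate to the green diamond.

turn left 73°, forward 6.9 m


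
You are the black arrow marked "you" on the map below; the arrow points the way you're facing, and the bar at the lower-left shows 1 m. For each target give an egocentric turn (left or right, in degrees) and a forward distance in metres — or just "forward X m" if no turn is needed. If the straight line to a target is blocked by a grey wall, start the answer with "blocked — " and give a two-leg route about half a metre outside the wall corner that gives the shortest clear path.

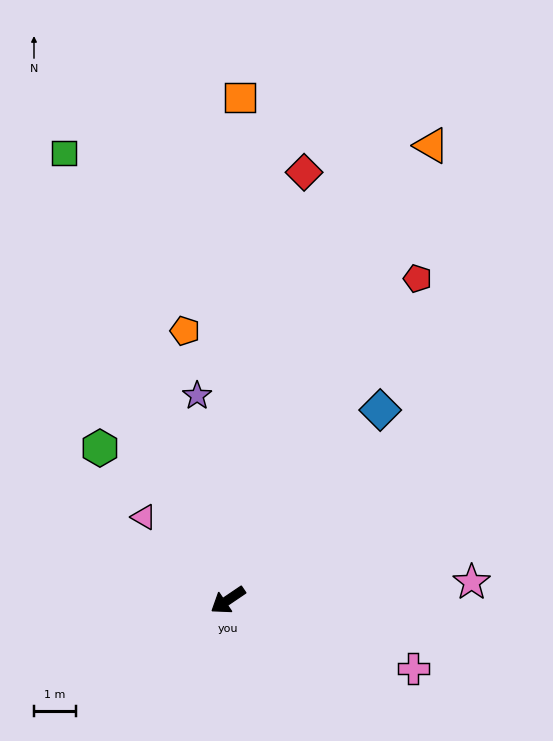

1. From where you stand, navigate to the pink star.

turn left 150°, forward 5.8 m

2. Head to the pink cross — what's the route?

turn left 126°, forward 4.7 m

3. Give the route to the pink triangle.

turn right 79°, forward 2.8 m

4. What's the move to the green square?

turn right 104°, forward 11.4 m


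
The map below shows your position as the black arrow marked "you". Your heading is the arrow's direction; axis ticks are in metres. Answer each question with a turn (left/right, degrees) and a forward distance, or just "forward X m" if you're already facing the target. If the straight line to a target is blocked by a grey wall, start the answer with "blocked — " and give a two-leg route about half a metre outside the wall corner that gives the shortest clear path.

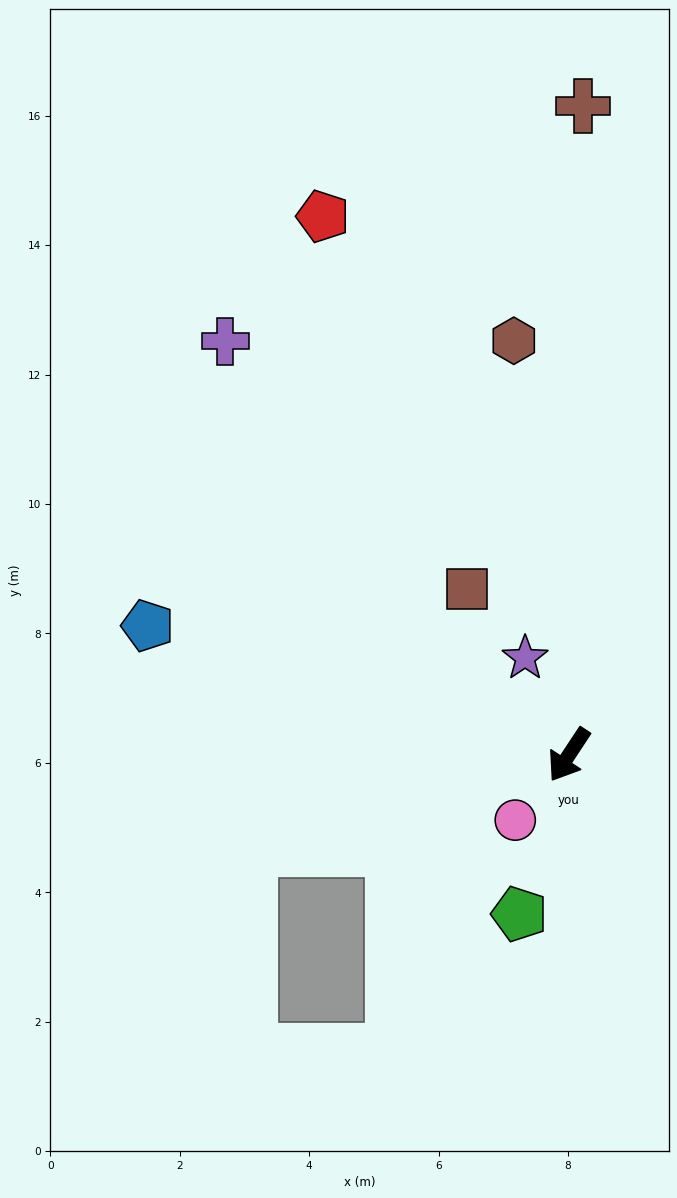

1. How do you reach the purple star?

turn right 122°, forward 1.6 m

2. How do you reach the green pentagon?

turn left 16°, forward 2.6 m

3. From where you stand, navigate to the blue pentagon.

turn right 74°, forward 6.8 m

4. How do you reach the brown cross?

turn right 148°, forward 10.0 m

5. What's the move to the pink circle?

turn right 6°, forward 1.3 m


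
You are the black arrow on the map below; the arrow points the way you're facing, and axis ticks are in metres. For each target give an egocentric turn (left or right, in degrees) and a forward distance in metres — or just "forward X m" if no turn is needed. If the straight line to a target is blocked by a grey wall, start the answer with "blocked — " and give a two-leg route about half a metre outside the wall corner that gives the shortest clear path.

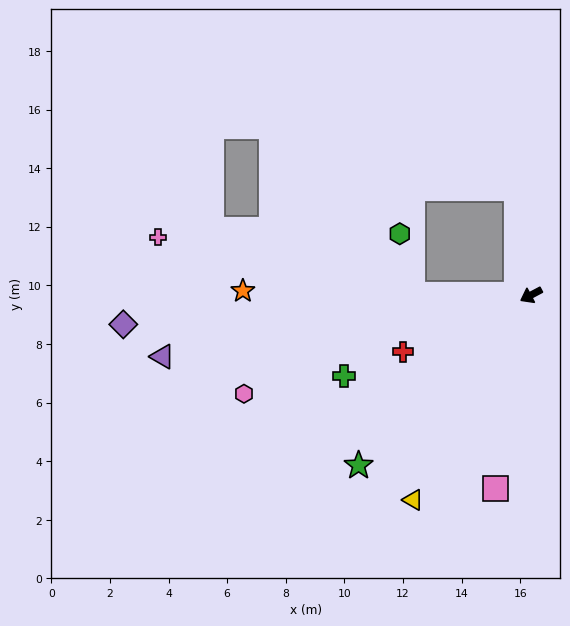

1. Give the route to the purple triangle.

turn right 18°, forward 12.8 m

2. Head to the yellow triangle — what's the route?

turn left 32°, forward 8.1 m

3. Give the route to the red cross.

turn right 4°, forward 4.8 m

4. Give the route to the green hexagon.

blocked — turn right 28°, forward 4.0 m, then turn right 78°, forward 2.1 m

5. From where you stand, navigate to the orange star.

turn right 29°, forward 9.8 m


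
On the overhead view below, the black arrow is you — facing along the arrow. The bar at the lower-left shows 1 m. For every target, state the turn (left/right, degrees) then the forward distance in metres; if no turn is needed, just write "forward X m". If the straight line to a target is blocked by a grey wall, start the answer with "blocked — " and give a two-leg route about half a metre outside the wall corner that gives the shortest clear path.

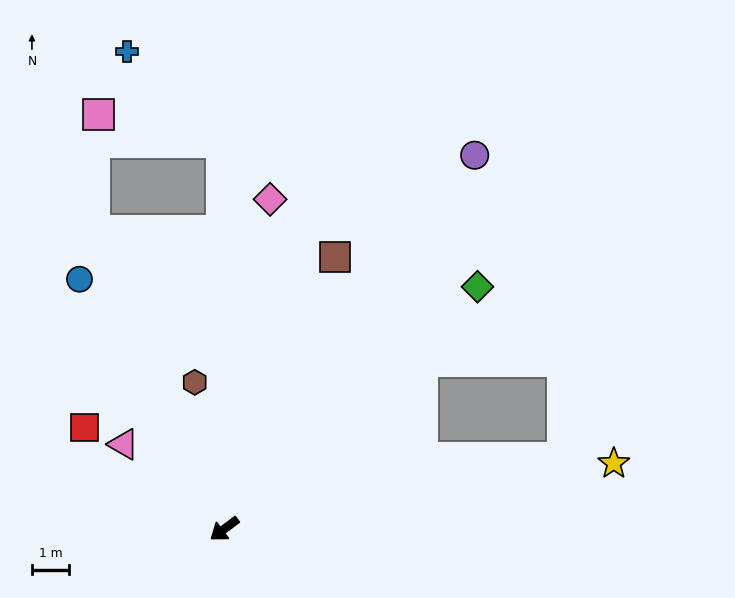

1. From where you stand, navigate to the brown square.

turn right 149°, forward 7.9 m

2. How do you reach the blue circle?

turn right 97°, forward 7.8 m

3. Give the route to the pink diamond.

turn right 135°, forward 9.0 m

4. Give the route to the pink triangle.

turn right 77°, forward 3.6 m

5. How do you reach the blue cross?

blocked — turn right 126°, forward 10.5 m, then turn left 46°, forward 3.5 m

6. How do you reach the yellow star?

turn left 153°, forward 10.7 m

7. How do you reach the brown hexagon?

turn right 115°, forward 4.0 m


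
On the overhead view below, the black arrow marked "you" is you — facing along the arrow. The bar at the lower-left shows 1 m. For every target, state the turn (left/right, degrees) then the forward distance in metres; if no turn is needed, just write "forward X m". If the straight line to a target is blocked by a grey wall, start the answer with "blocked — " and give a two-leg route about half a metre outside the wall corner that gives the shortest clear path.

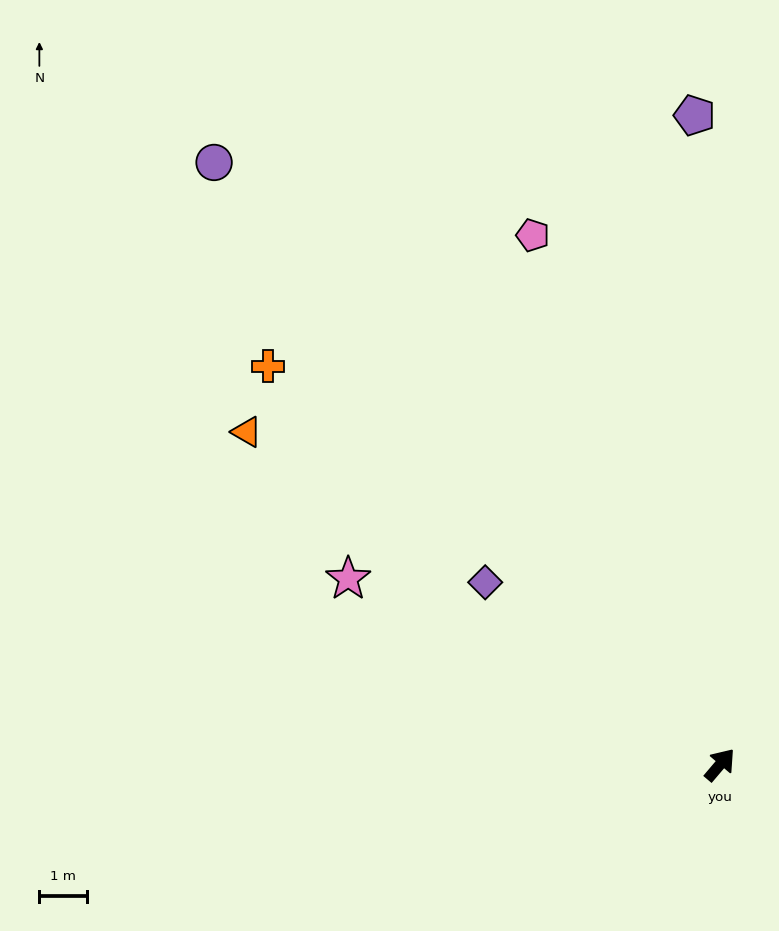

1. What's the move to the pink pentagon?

turn left 60°, forward 11.8 m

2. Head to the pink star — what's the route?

turn left 104°, forward 8.7 m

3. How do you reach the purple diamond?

turn left 92°, forward 6.2 m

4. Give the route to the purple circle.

turn left 80°, forward 16.5 m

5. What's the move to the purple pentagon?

turn left 43°, forward 13.6 m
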